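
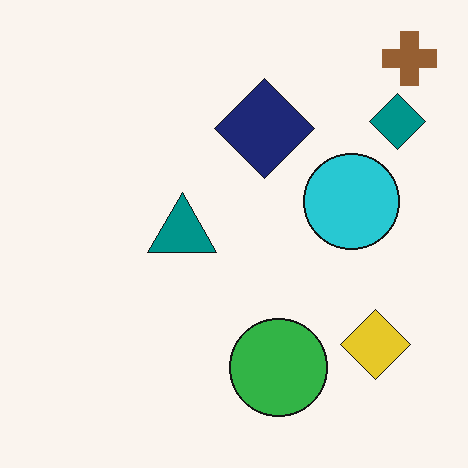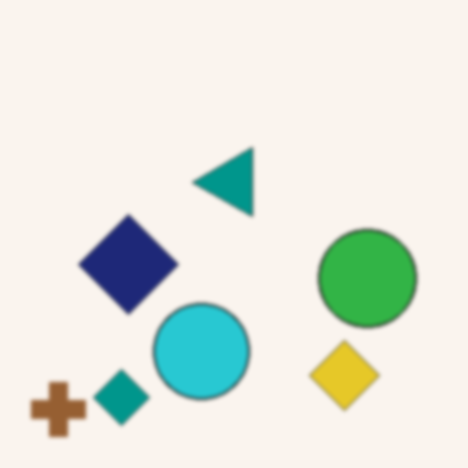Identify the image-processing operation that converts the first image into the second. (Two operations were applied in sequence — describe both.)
Transposed (reflected across the top-left ↔ bottom-right diagonal), then given a subtle gaussian blur.

Shapes have swapped their row and column positions — what was in the top-right is now in the bottom-left — a diagonal reflection. Shape edges and outlines are uniformly softened across the whole image.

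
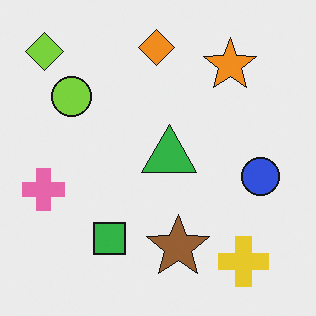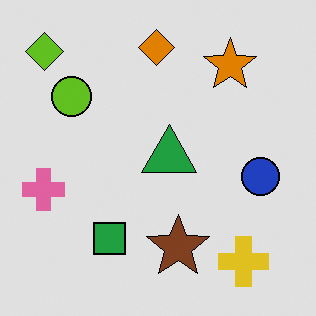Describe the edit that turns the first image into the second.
The image was moderately posterized.

Each flat color has snapped to a coarser quantized level — most visibly, the near-white background has dropped to a flat grey.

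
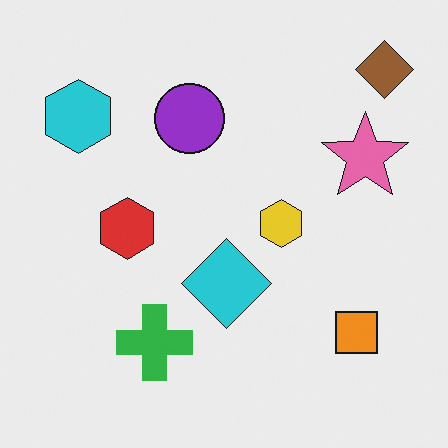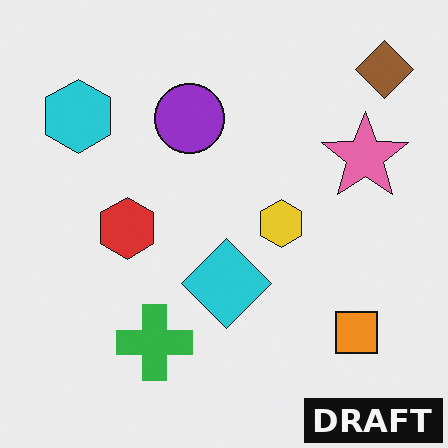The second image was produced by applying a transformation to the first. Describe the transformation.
The image was watermarked with the text "DRAFT" in the lower-right corner.

A dark label reading "DRAFT" appears in the lower-right corner.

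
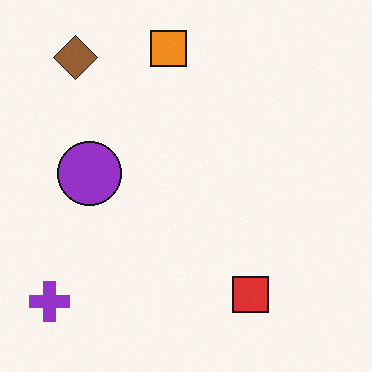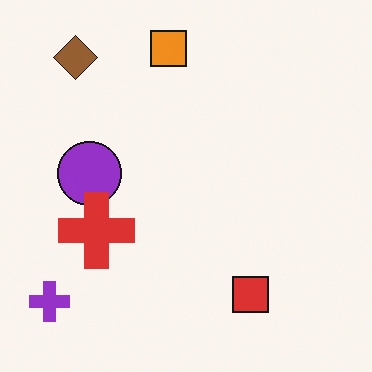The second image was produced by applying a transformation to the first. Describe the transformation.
The second image is the first overlaid with an additional red cross.

A red cross appears in the second image that is absent from the first.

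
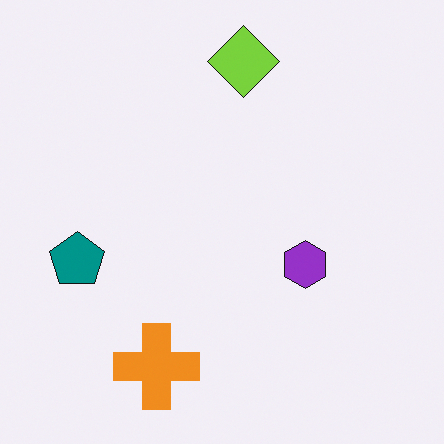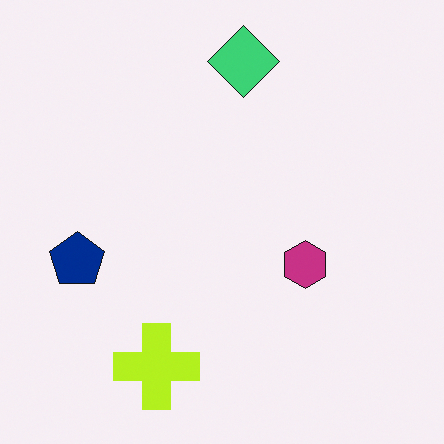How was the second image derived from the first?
Hue-shifted slightly.

Every shape's color has rotated by the same amount around the hue wheel — a uniform hue shift.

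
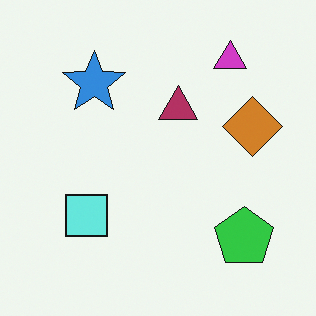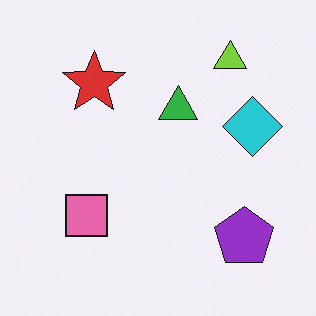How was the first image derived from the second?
The transformation is: hue-shifted through roughly half the color wheel.

Every shape's color has rotated by the same amount around the hue wheel — a uniform hue shift.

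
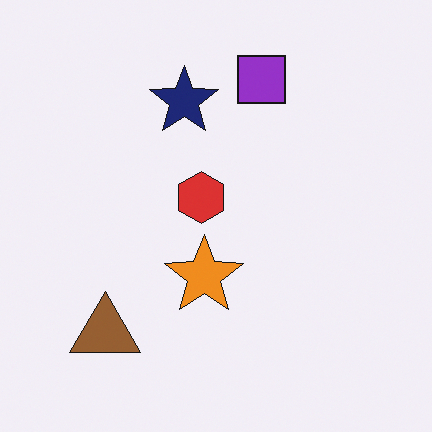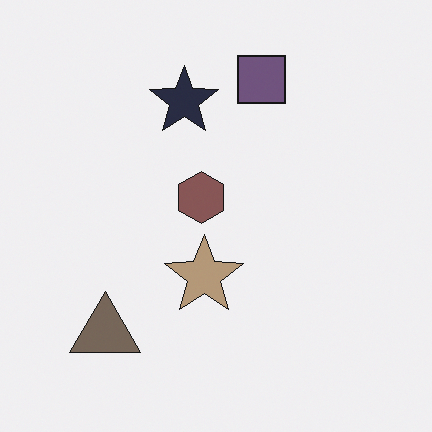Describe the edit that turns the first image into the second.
The second image is the first heavily desaturated.

All colors are more muted and greyish — a global saturation change.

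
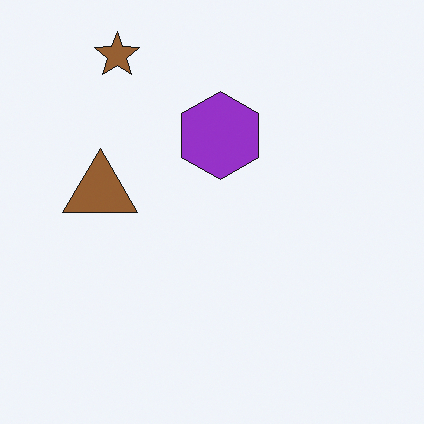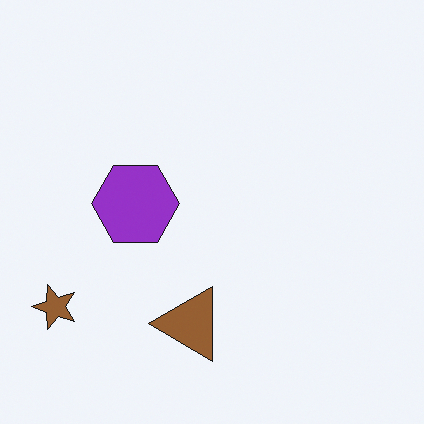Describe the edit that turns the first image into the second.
It was rotated 90° counter-clockwise.

The brown star sits in the top-left of the first image and the bottom-left of the second — consistent with a whole-image 90° counter-clockwise rotation.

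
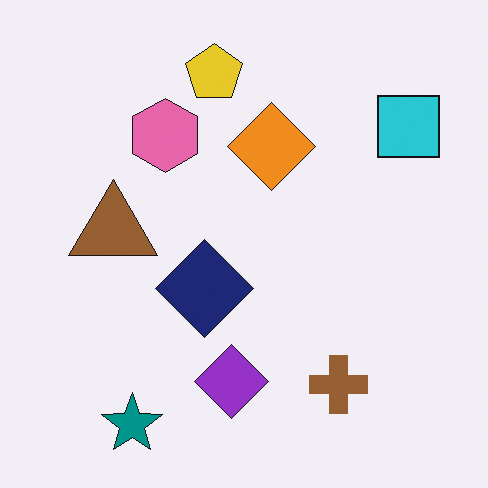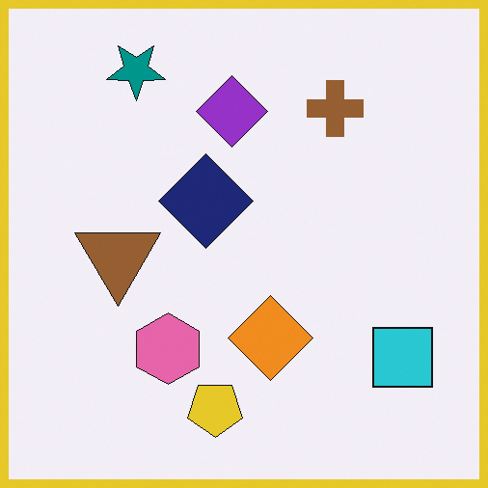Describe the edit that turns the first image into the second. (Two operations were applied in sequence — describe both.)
The transformation is: flipped vertically (top ↔ bottom), then framed with a yellow border.

The teal star is in the bottom-left of the first image and the top-left of the second — shapes on opposite sides of the horizontal midline have swapped in a mirror flip. A solid yellow frame runs around the edge of the second image, with the content slightly shrunk inside it.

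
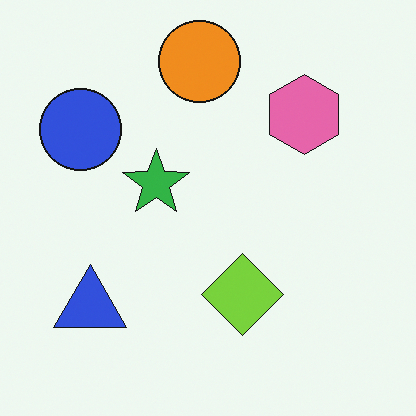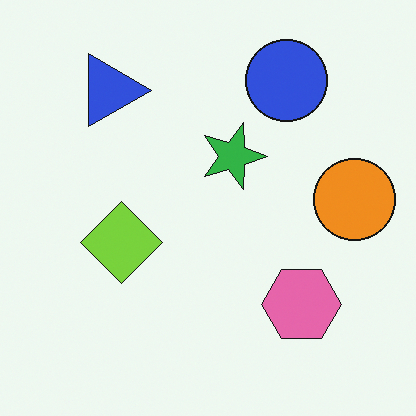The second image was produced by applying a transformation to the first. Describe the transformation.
The transformation is: rotated 90° clockwise.

The blue triangle sits in the bottom-left of the first image and the top-left of the second — consistent with a whole-image 90° clockwise rotation.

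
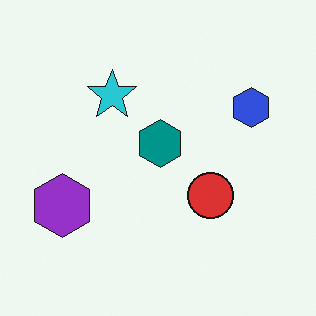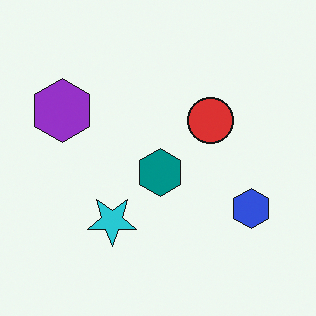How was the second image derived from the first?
It was flipped vertically (top ↔ bottom).

The cyan star is in the top of the first image and the bottom of the second — shapes on opposite sides of the horizontal midline have swapped in a mirror flip.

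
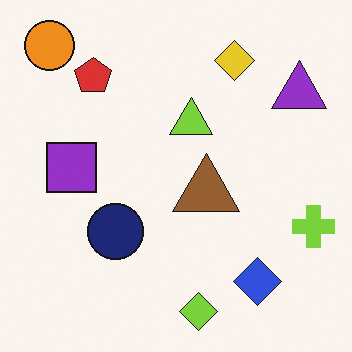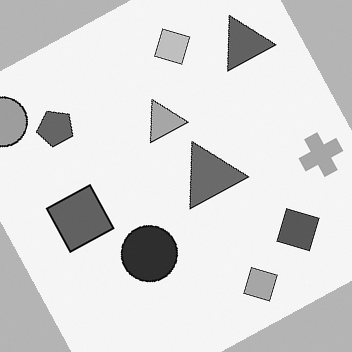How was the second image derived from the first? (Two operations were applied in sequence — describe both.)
The second image is the first rotated counter-clockwise by a moderate amount, then converted to grayscale.

Every shape is tilted by the same angle and the image corners show triangular fill wedges — a whole-image rotation by a non-right angle. All color is removed — every shape is now a shade of grey.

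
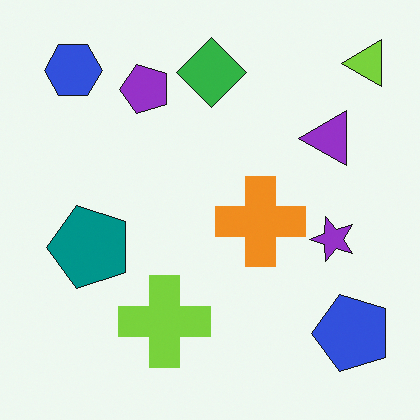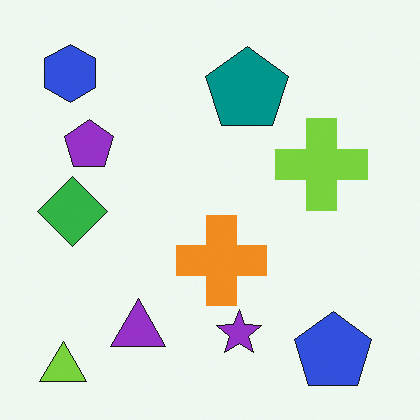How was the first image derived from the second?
The transformation is: transposed (reflected across the top-left ↔ bottom-right diagonal).

Shapes have swapped their row and column positions — what was in the top-right is now in the bottom-left — a diagonal reflection.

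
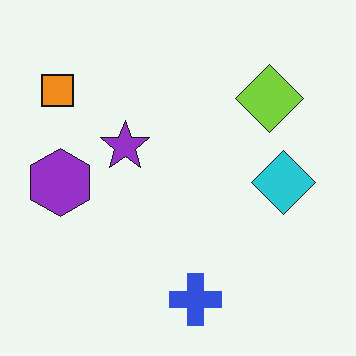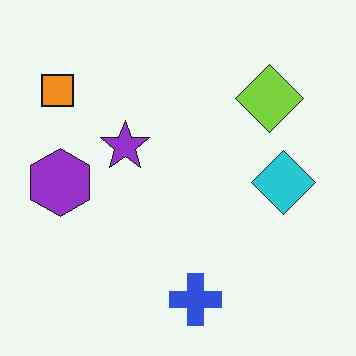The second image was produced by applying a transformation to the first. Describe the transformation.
The transformation is: given moderate JPEG compression.

Blocky 8×8 compression artifacts appear around shape edges and the flat background shows ringing — characteristic JPEG degradation.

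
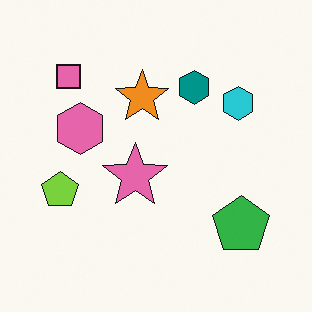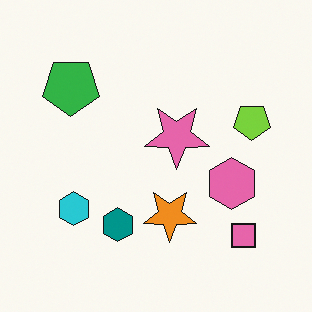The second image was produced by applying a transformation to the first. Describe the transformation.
It was rotated 180°.

The pink square sits in the top-left of the first image and the bottom-right of the second — consistent with a whole-image 180° rotation.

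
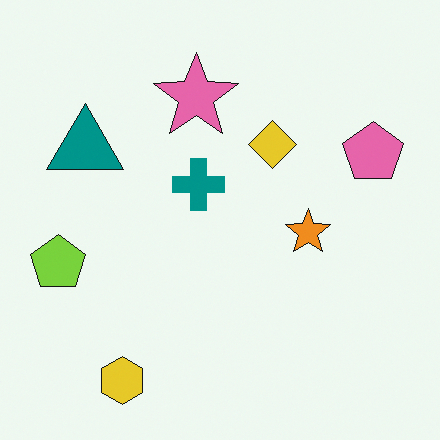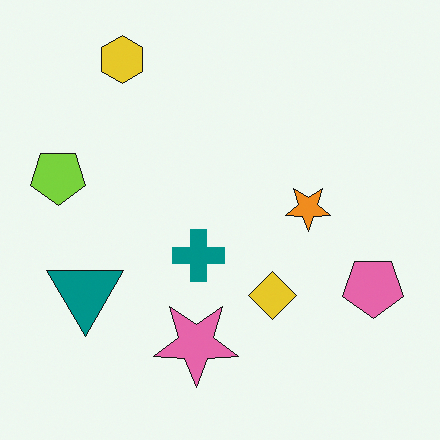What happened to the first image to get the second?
It was flipped vertically (top ↔ bottom).

The yellow hexagon is in the bottom-left of the first image and the top-left of the second — shapes on opposite sides of the horizontal midline have swapped in a mirror flip.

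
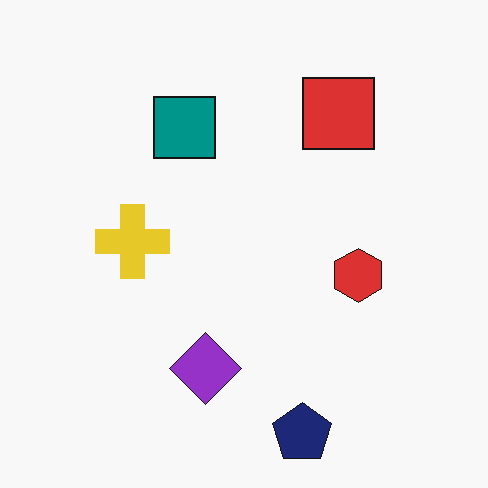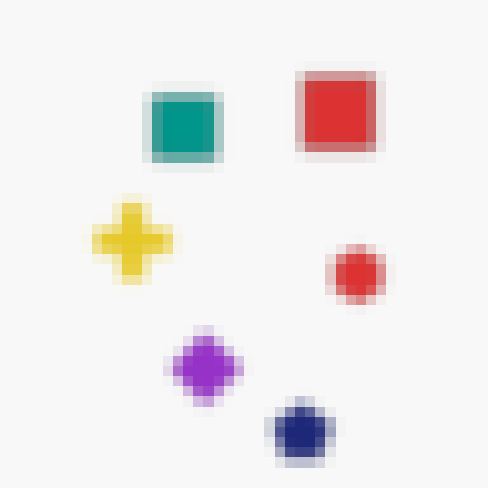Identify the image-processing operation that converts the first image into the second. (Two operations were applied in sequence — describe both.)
The second image is the first heavily blurred, then coarsely pixelated.

Shape edges and outlines are uniformly softened across the whole image. Shapes are reduced to large square blocks; fine edges and outlines are lost — a downscale-then-upscale (mosaic) effect.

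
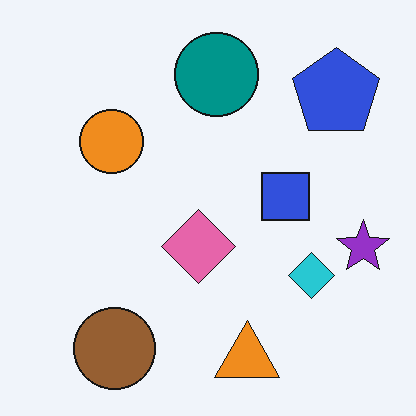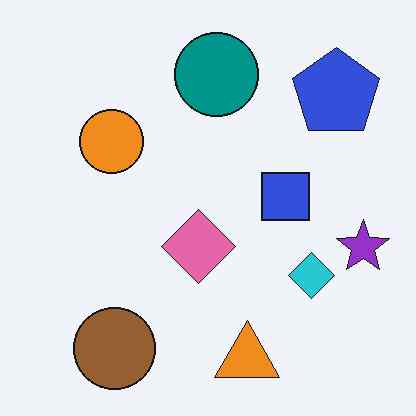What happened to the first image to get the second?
It was given moderate JPEG compression.

Blocky 8×8 compression artifacts appear around shape edges and the flat background shows ringing — characteristic JPEG degradation.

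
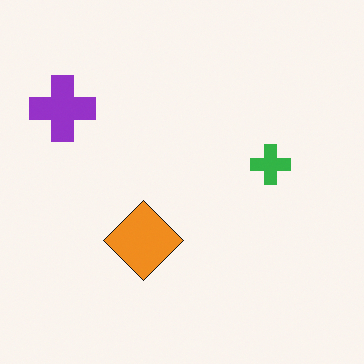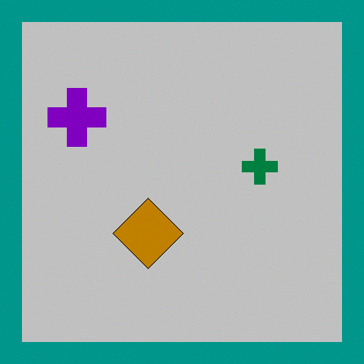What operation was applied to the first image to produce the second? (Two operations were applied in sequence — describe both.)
It was aggressively posterized, then framed with a teal border.

Each flat color has snapped to a coarser quantized level — most visibly, the near-white background has dropped to a flat grey. A solid teal frame runs around the edge of the second image, with the content slightly shrunk inside it.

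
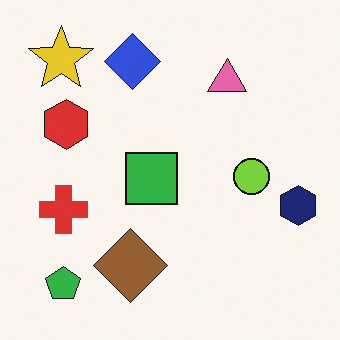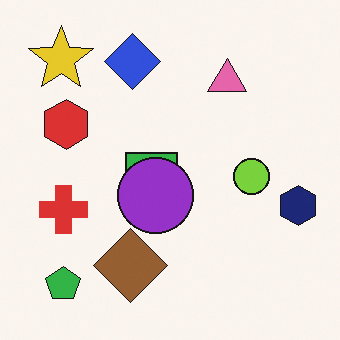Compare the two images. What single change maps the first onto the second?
The image was overlaid with an additional purple circle.

A purple circle appears in the second image that is absent from the first.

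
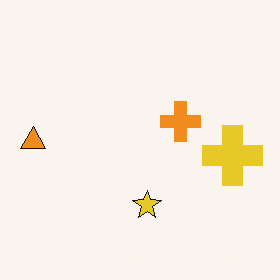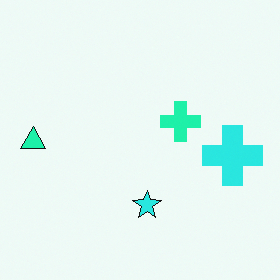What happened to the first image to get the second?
The second image is the first hue-shifted through roughly a third of the color wheel.

Every shape's color has rotated by the same amount around the hue wheel — a uniform hue shift.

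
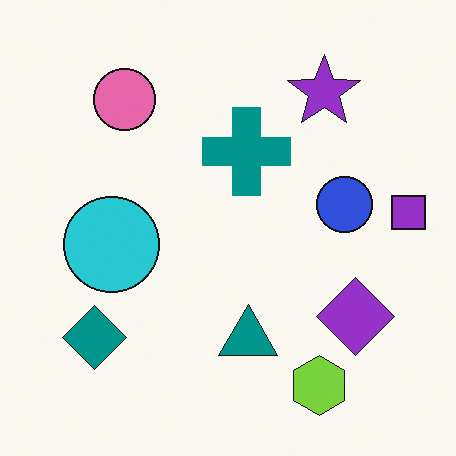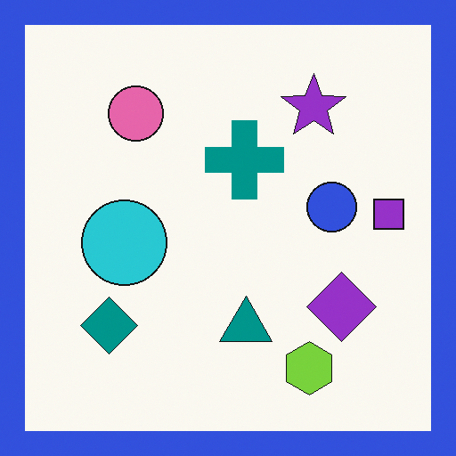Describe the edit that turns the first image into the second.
This is the original image framed with a blue border.

A solid blue frame runs around the edge of the second image, with the content slightly shrunk inside it.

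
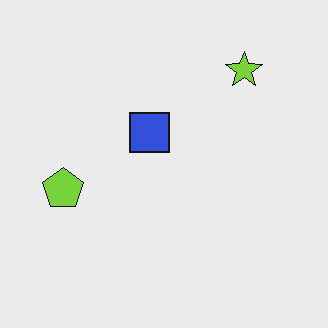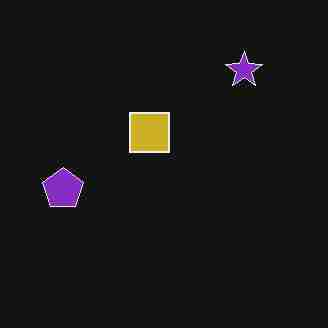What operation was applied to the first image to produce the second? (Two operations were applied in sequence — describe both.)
The transformation is: color-inverted (negative), then heavily JPEG-compressed with obvious blocking artifacts.

The light background has become dark and every shape's color is its complement — a photographic negative. Blocky 8×8 compression artifacts appear around shape edges and the flat background shows ringing — characteristic JPEG degradation.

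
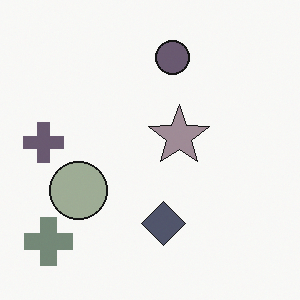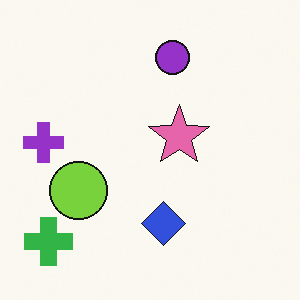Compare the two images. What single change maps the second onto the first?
Heavily desaturated.

All colors are more muted and greyish — a global saturation change.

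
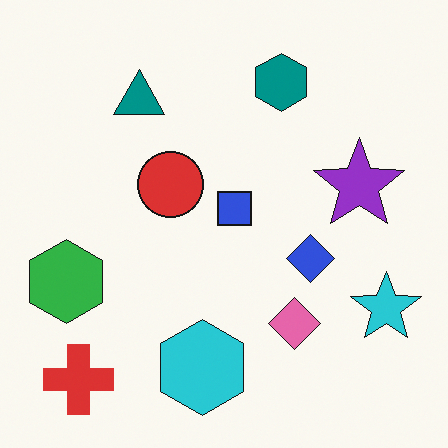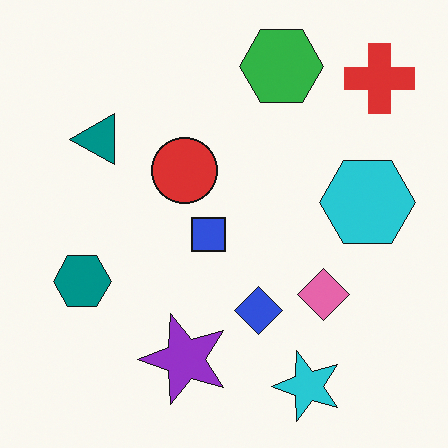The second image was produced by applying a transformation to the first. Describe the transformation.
The second image is the first transposed (reflected across the top-left ↔ bottom-right diagonal).

Shapes have swapped their row and column positions — what was in the top-right is now in the bottom-left — a diagonal reflection.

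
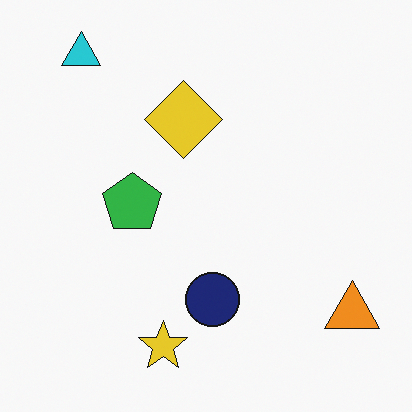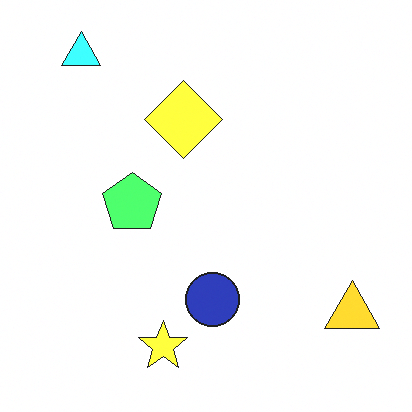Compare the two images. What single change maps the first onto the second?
It was noticeably brightened.

Every pixel — background and shapes alike — is uniformly brightened.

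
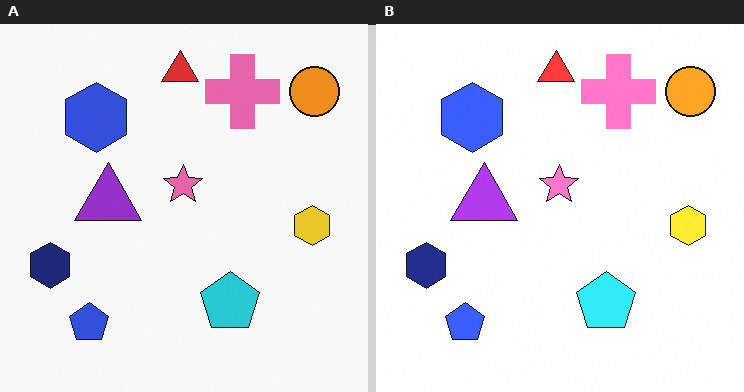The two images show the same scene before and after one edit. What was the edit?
This is the original image slightly brightened.

Every pixel — background and shapes alike — is uniformly brightened.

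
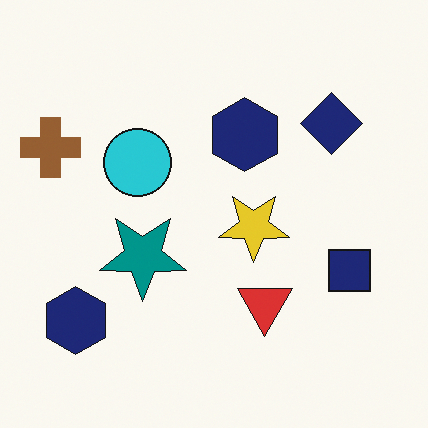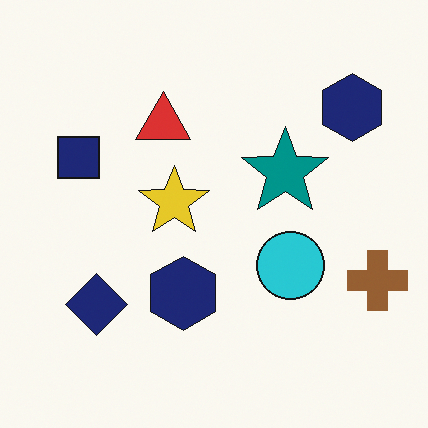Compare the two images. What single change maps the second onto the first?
Rotated 180°.

The brown cross sits in the right of the second image and the left of the first — consistent with a whole-image 180° rotation.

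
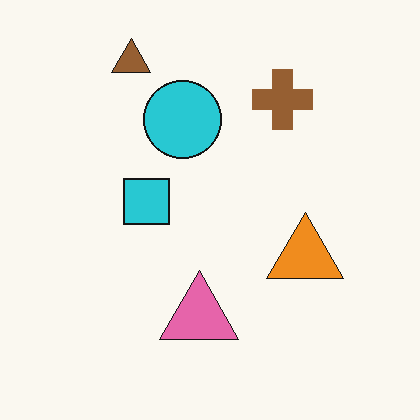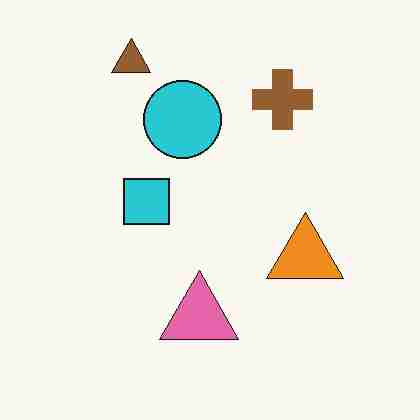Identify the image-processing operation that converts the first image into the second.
The transformation is: degraded with heavy JPEG compression.

Blocky 8×8 compression artifacts appear around shape edges and the flat background shows ringing — characteristic JPEG degradation.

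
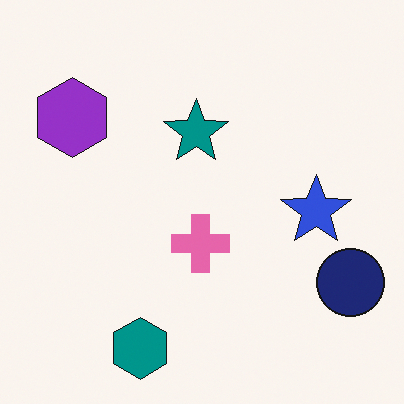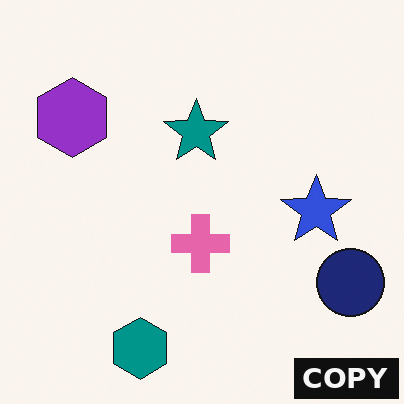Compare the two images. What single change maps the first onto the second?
The image was watermarked with the text "COPY" in the lower-right corner.

A dark label reading "COPY" appears in the lower-right corner.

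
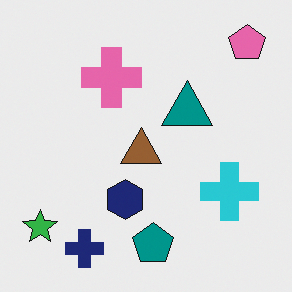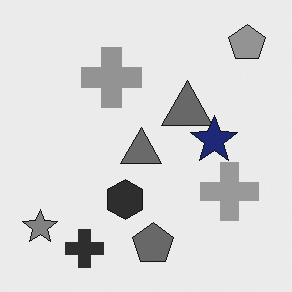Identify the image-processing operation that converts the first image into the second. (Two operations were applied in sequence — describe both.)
This is the original image converted to grayscale, then overlaid with an additional navy star.

All color is removed — every shape is now a shade of grey. A navy star appears in the second image that is absent from the first.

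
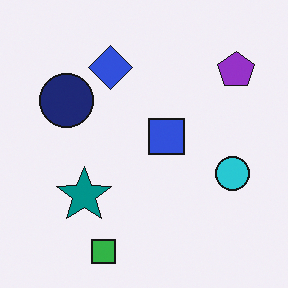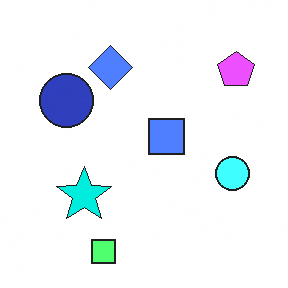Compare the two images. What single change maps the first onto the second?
Substantially brightened.

Every pixel — background and shapes alike — is uniformly brightened.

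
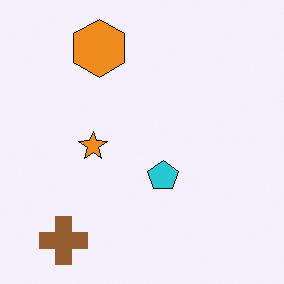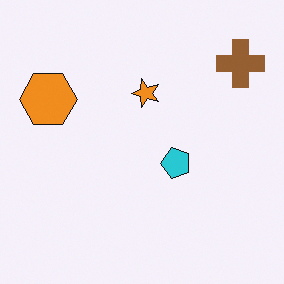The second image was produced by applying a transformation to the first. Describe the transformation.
Transposed (reflected across the top-left ↔ bottom-right diagonal).

Shapes have swapped their row and column positions — what was in the top-right is now in the bottom-left — a diagonal reflection.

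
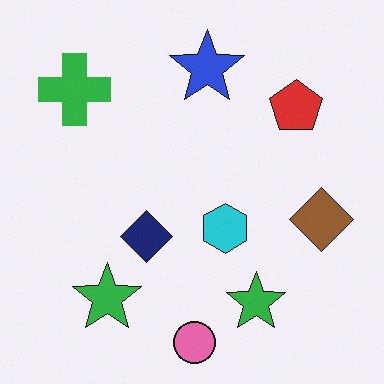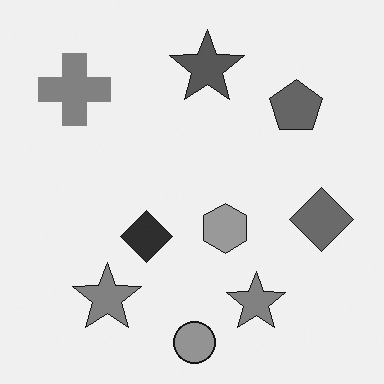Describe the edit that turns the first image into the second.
This is the original image converted to grayscale.

All color is removed — every shape is now a shade of grey.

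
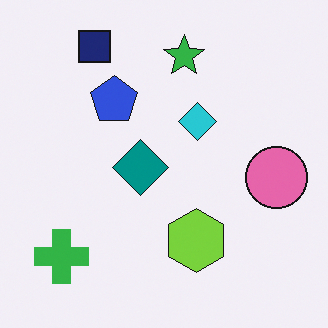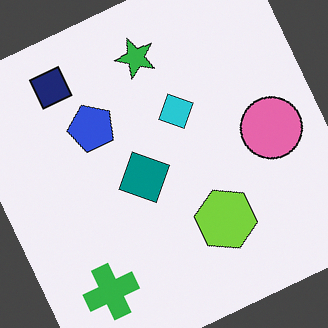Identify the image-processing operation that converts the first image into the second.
The image was rotated counter-clockwise by a moderate amount.

Every shape is tilted by the same angle and the image corners show triangular fill wedges — a whole-image rotation by a non-right angle.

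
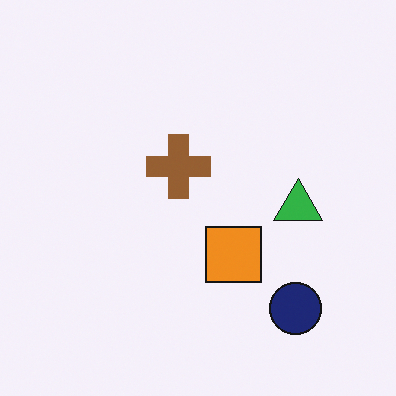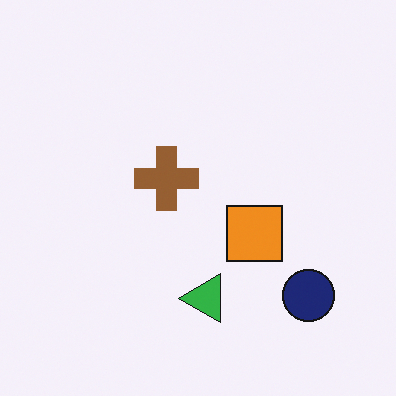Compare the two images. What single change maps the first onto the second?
The second image is the first transposed (reflected across the top-left ↔ bottom-right diagonal).

Shapes have swapped their row and column positions — what was in the top-right is now in the bottom-left — a diagonal reflection.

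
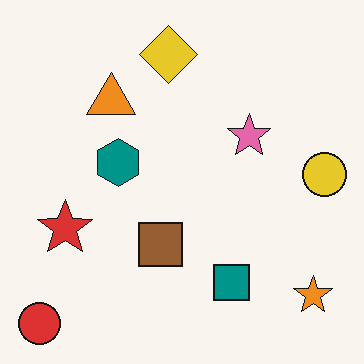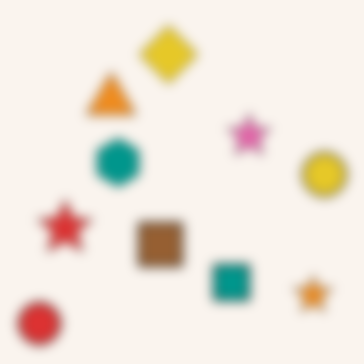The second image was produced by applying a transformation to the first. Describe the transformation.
The image was strongly gaussian-blurred.

Shape edges and outlines are uniformly softened across the whole image.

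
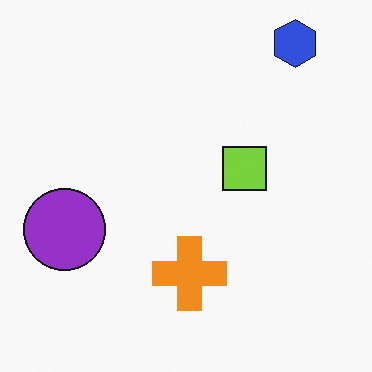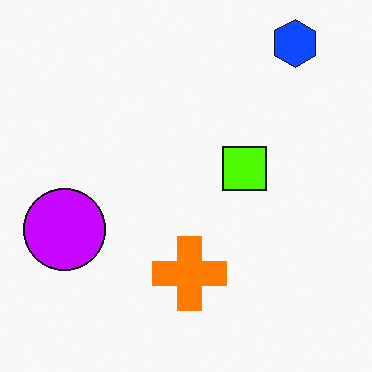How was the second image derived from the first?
It was heavily oversaturated.

All colors are more vivid — a global saturation change.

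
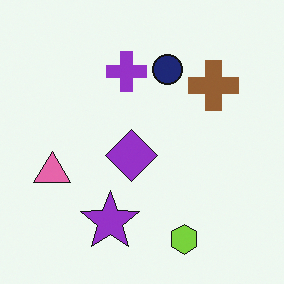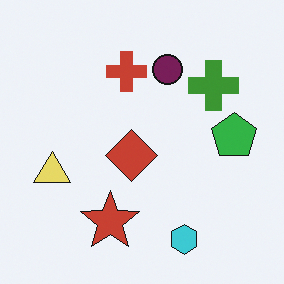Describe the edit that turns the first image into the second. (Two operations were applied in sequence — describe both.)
This is the original image hue-shifted noticeably, then overlaid with an additional green pentagon.

Every shape's color has rotated by the same amount around the hue wheel — a uniform hue shift. A green pentagon appears in the second image that is absent from the first.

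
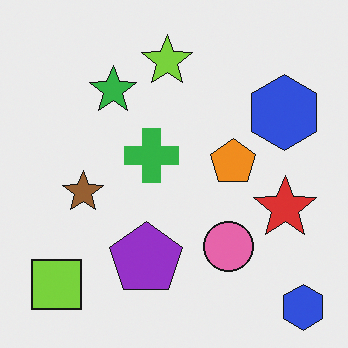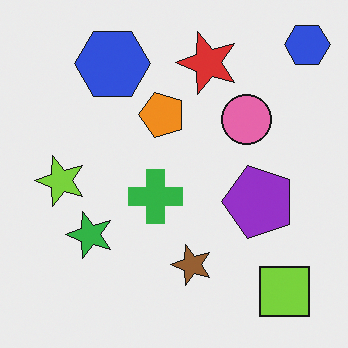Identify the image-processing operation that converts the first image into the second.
It was rotated 90° counter-clockwise.

The lime square sits in the bottom-left of the first image and the bottom-right of the second — consistent with a whole-image 90° counter-clockwise rotation.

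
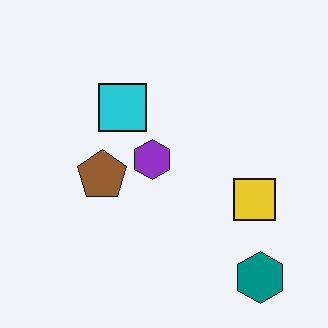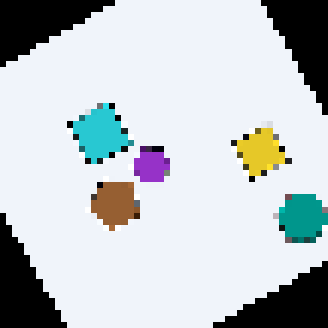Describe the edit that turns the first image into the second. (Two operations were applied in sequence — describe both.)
The transformation is: rotated counter-clockwise by a clearly visible amount, then moderately pixelated.

Every shape is tilted by the same angle and the image corners show triangular fill wedges — a whole-image rotation by a non-right angle. Shapes are reduced to large square blocks; fine edges and outlines are lost — a downscale-then-upscale (mosaic) effect.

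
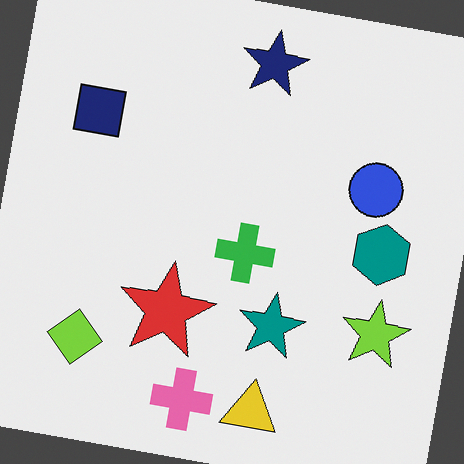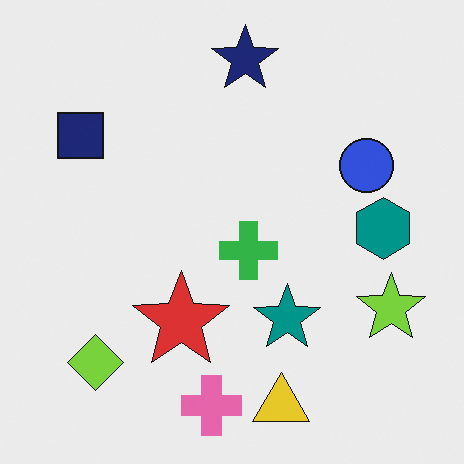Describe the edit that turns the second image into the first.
It was rotated clockwise by a slight angle.

Every shape is tilted by the same angle and the image corners show triangular fill wedges — a whole-image rotation by a non-right angle.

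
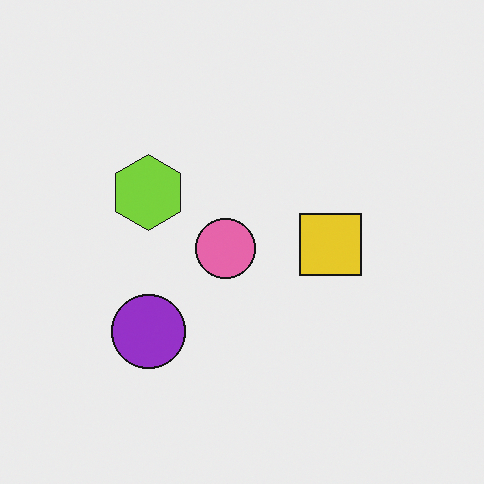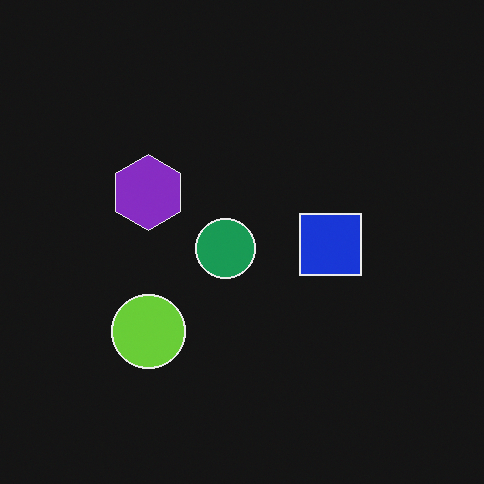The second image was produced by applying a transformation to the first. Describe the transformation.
It was color-inverted (negative).

The light background has become dark and every shape's color is its complement — a photographic negative.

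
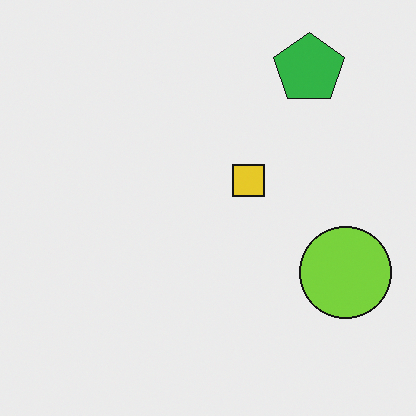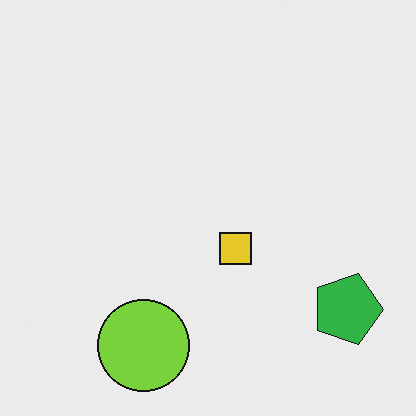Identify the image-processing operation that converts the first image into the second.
Rotated 90° clockwise.

The green pentagon sits in the top-right of the first image and the bottom-right of the second — consistent with a whole-image 90° clockwise rotation.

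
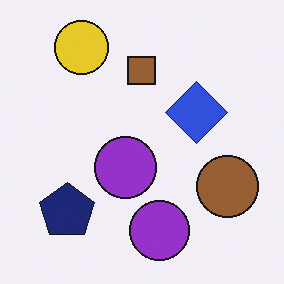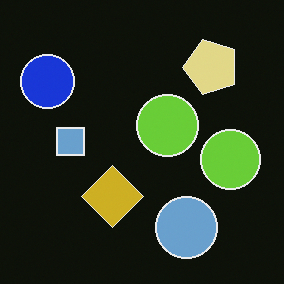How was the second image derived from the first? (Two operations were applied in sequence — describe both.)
It was color-inverted (negative), then transposed (reflected across the top-left ↔ bottom-right diagonal).

The light background has become dark and every shape's color is its complement — a photographic negative. Shapes have swapped their row and column positions — what was in the top-right is now in the bottom-left — a diagonal reflection.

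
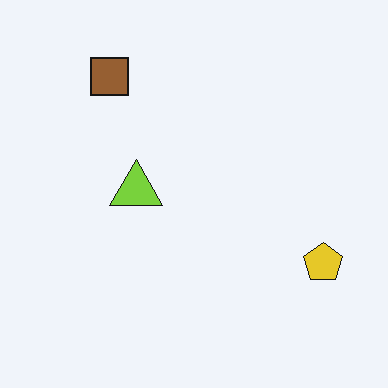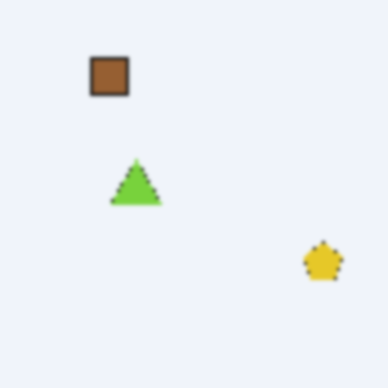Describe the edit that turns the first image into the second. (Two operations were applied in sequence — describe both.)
The second image is the first mildly pixelated, then lightly blurred.

Shapes are reduced to large square blocks; fine edges and outlines are lost — a downscale-then-upscale (mosaic) effect. Shape edges and outlines are uniformly softened across the whole image.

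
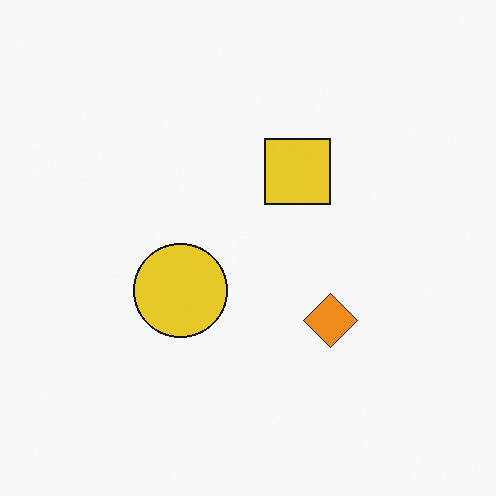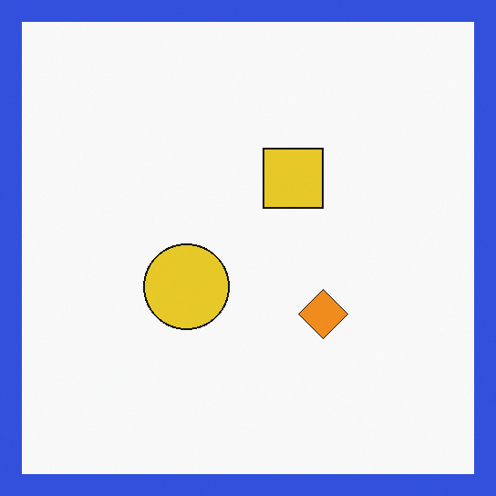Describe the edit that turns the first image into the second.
It was framed with a blue border.

A solid blue frame runs around the edge of the second image, with the content slightly shrunk inside it.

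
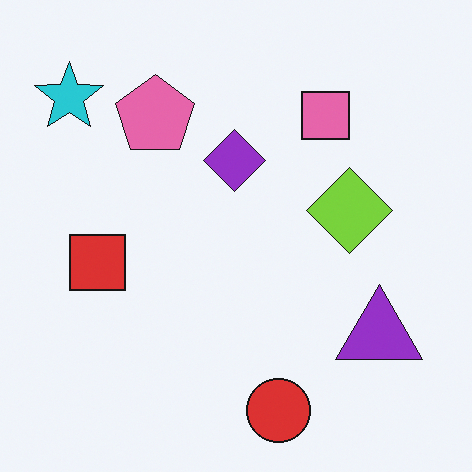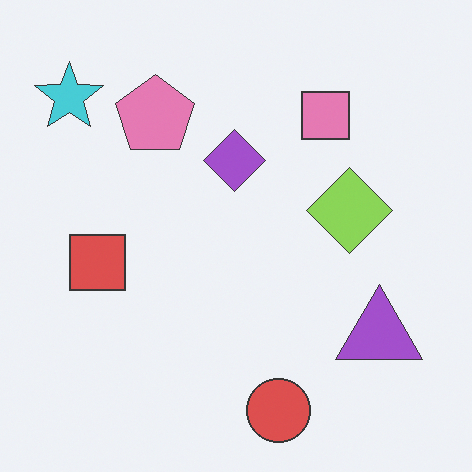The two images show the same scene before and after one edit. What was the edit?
The image was given slightly reduced contrast.

Tones are pushed toward mid-grey across the whole image — a global contrast change.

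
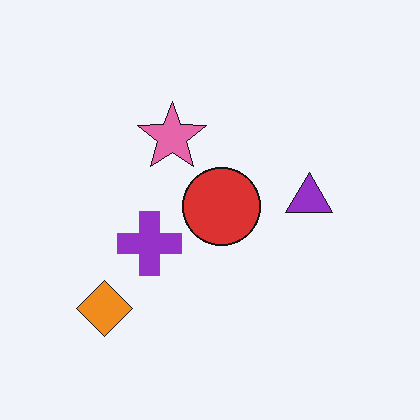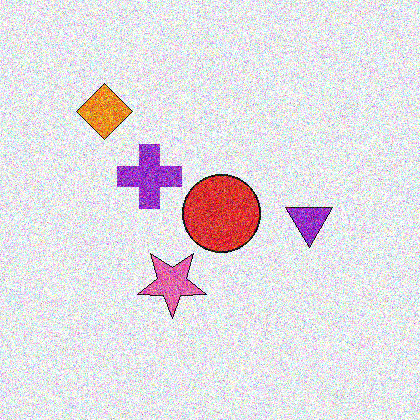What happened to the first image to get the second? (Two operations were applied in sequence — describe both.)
Flipped vertically (top ↔ bottom), then degraded with heavy additive noise.

The orange diamond is in the bottom-left of the first image and the top-left of the second — shapes on opposite sides of the horizontal midline have swapped in a mirror flip. Random speckle covers the whole image, including the flat background.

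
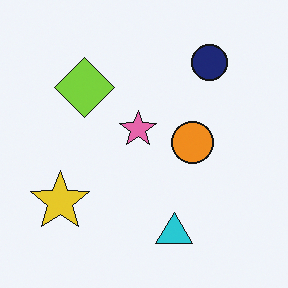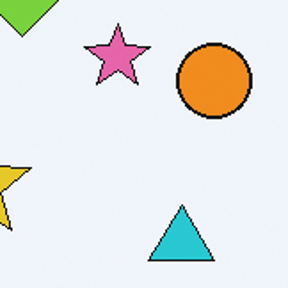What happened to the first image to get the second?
The image was cropped to a noticeably smaller region and rescaled.

The visible shapes are larger and the field of view is narrower; shapes near the original edges may be partly or wholly outside the frame — a crop-and-rescale.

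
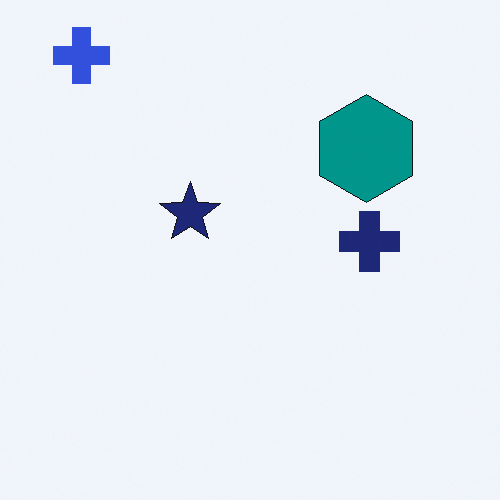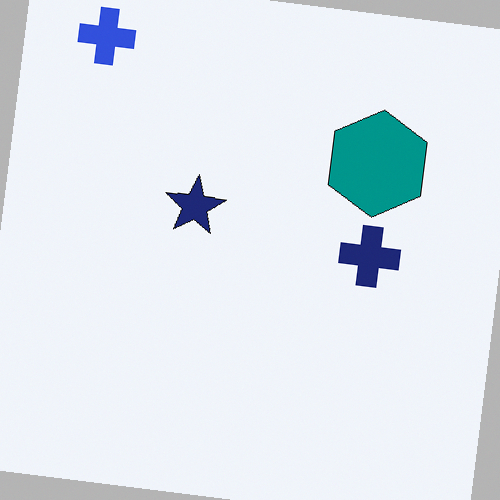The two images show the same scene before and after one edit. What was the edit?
The second image is the first rotated clockwise by a small amount.

Every shape is tilted by the same angle and the image corners show triangular fill wedges — a whole-image rotation by a non-right angle.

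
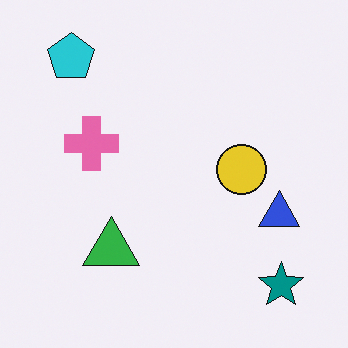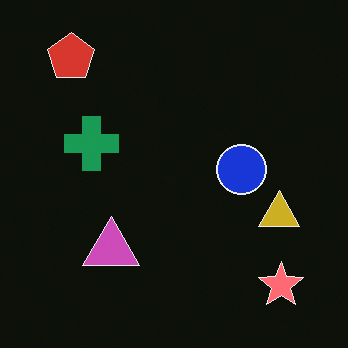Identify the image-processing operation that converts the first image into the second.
Color-inverted (negative).

The light background has become dark and every shape's color is its complement — a photographic negative.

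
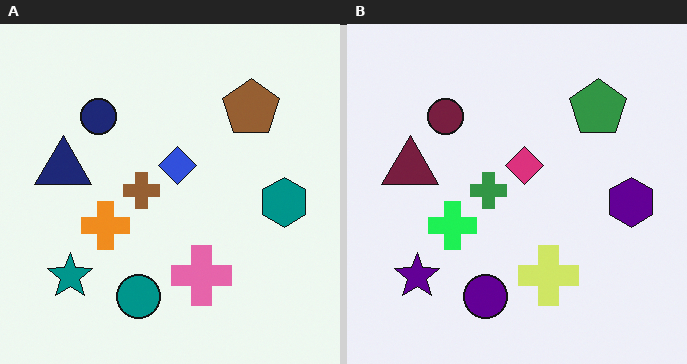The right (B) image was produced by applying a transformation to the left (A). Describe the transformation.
This is the original image hue-shifted by a moderate amount.

Every shape's color has rotated by the same amount around the hue wheel — a uniform hue shift.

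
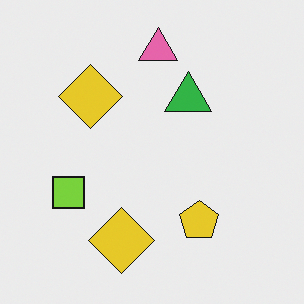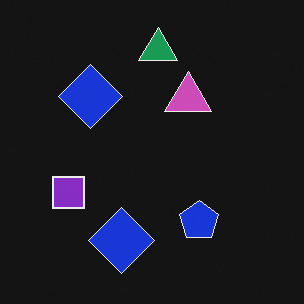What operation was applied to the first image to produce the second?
The transformation is: color-inverted (negative).

The light background has become dark and every shape's color is its complement — a photographic negative.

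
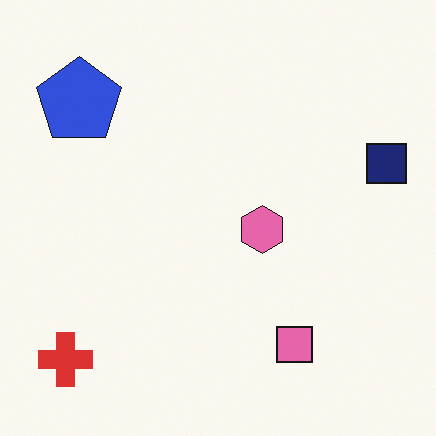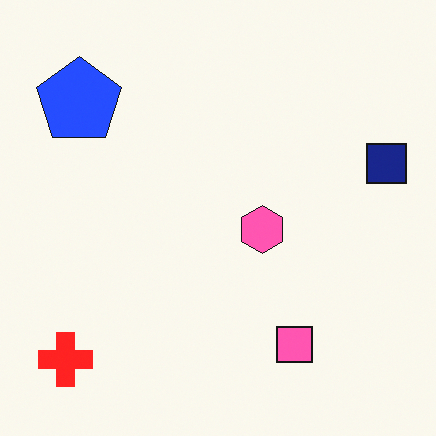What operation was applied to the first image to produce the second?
The transformation is: slightly oversaturated.

All colors are more vivid — a global saturation change.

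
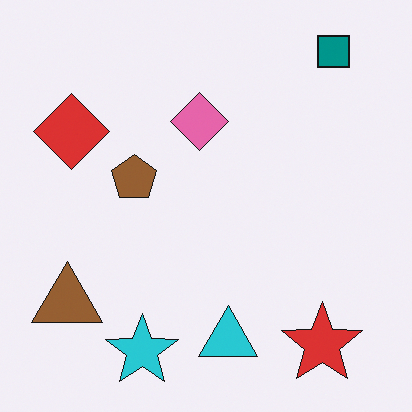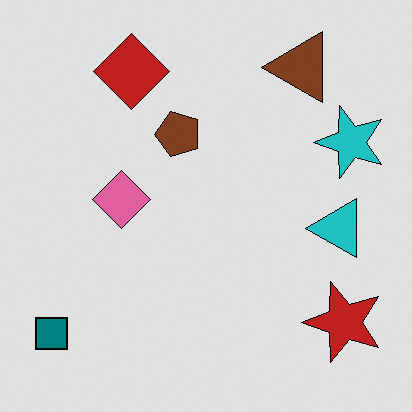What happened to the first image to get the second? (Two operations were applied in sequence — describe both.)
The transformation is: posterized to a reduced palette, then transposed (reflected across the top-left ↔ bottom-right diagonal).

Each flat color has snapped to a coarser quantized level — most visibly, the near-white background has dropped to a flat grey. Shapes have swapped their row and column positions — what was in the top-right is now in the bottom-left — a diagonal reflection.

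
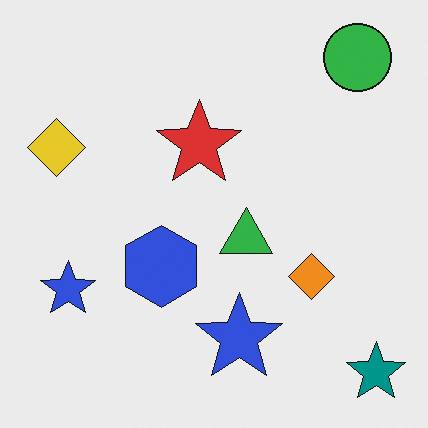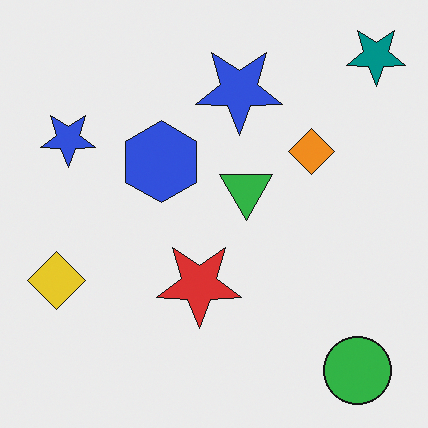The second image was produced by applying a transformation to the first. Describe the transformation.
The transformation is: flipped vertically (top ↔ bottom).

The teal star is in the bottom-right of the first image and the top-right of the second — shapes on opposite sides of the horizontal midline have swapped in a mirror flip.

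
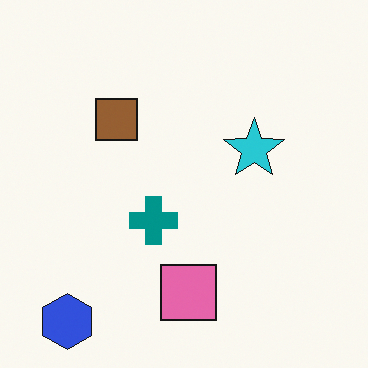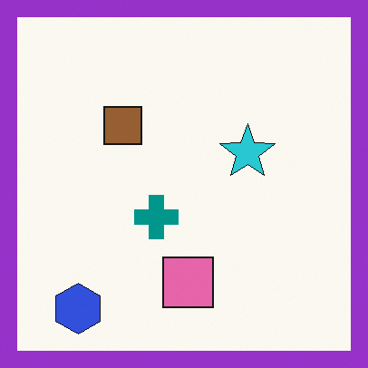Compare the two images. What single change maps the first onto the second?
It was framed with a purple border.

A solid purple frame runs around the edge of the second image, with the content slightly shrunk inside it.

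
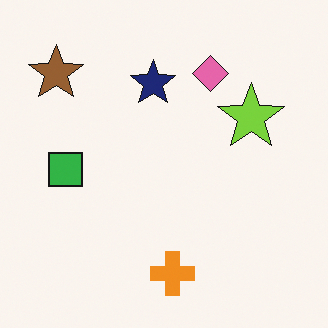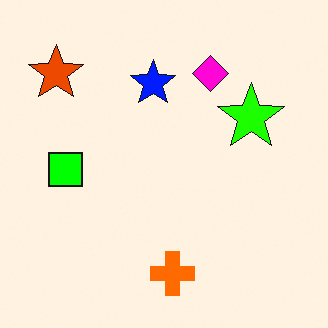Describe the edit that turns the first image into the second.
This is the original image made much more vivid (saturation change).

All colors are more vivid — a global saturation change.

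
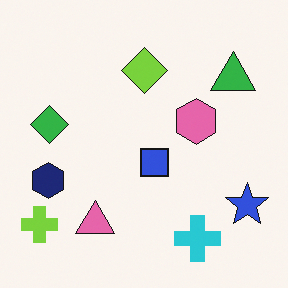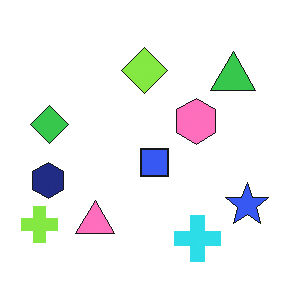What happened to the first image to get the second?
Brightened a little.

Every pixel — background and shapes alike — is uniformly brightened.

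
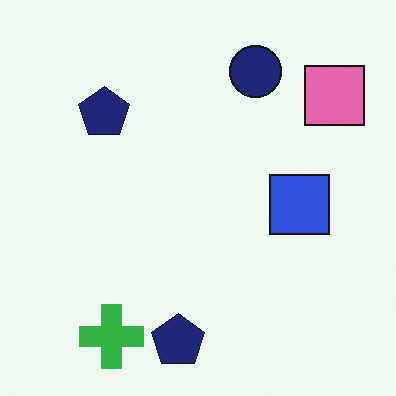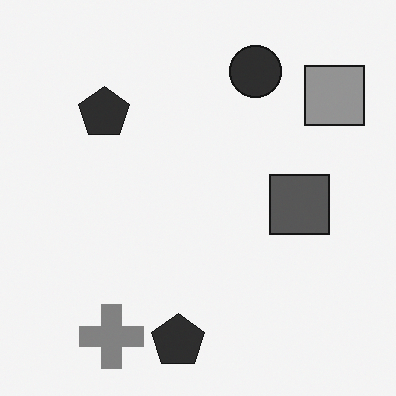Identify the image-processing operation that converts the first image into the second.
The second image is the first converted to grayscale.

All color is removed — every shape is now a shade of grey.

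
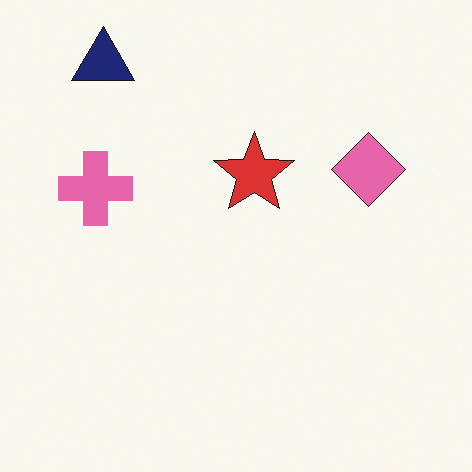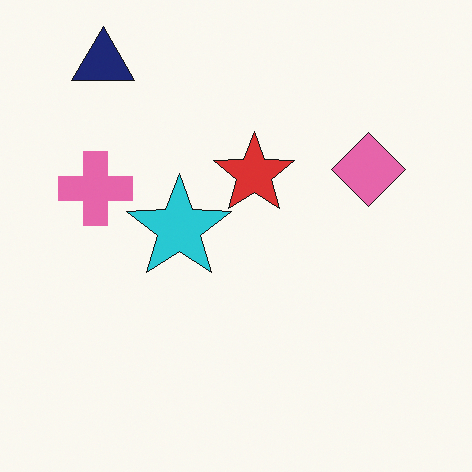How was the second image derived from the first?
The transformation is: overlaid with an additional cyan star.

A cyan star appears in the second image that is absent from the first.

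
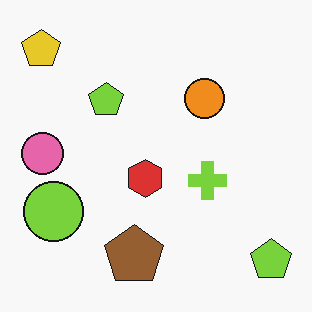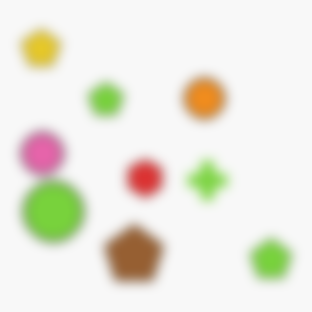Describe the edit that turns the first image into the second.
The second image is the first strongly gaussian-blurred.

Shape edges and outlines are uniformly softened across the whole image.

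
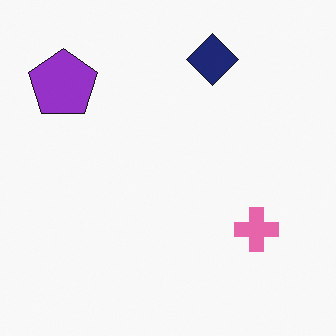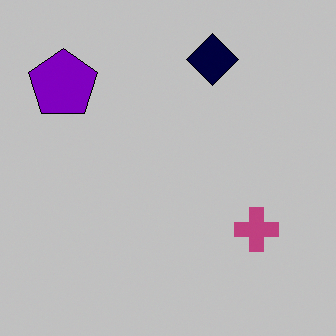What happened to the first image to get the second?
This is the original image aggressively posterized.

Each flat color has snapped to a coarser quantized level — most visibly, the near-white background has dropped to a flat grey.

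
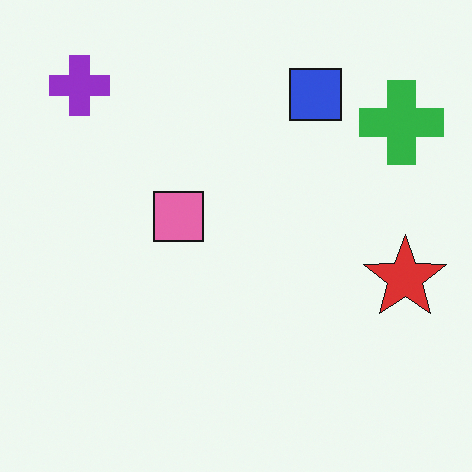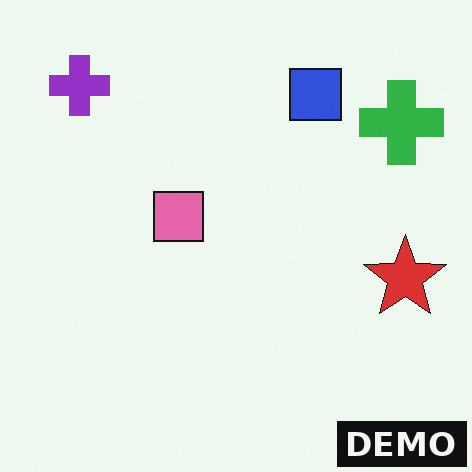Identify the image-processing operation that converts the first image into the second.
The second image is the first watermarked with the text "DEMO" in the lower-right corner.

A dark label reading "DEMO" appears in the lower-right corner.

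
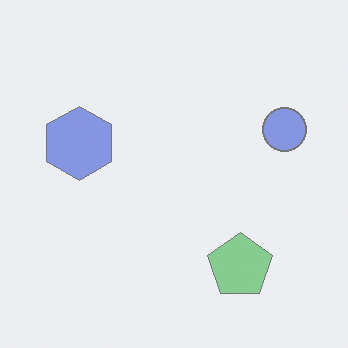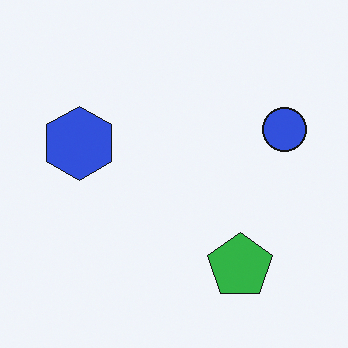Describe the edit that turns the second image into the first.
It was given much lower contrast.

Tones are pushed toward mid-grey across the whole image — a global contrast change.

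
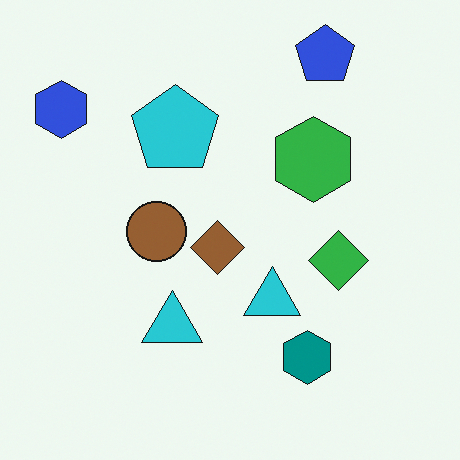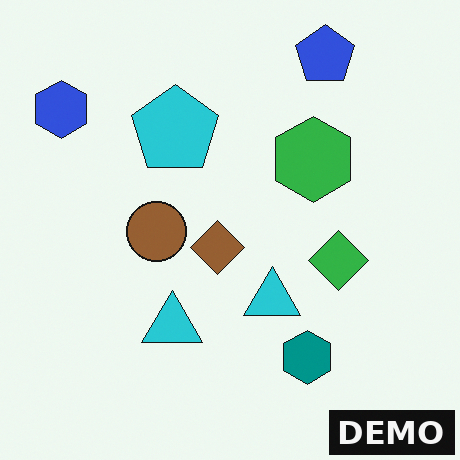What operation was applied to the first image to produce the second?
Watermarked with the text "DEMO" in the lower-right corner.

A dark label reading "DEMO" appears in the lower-right corner.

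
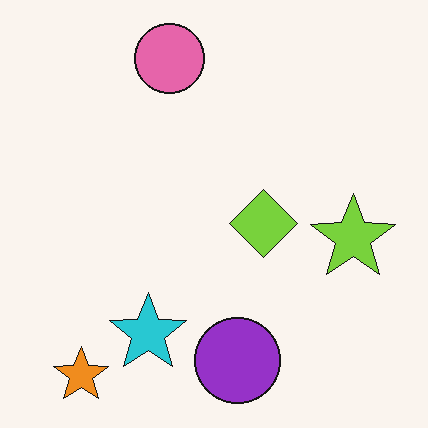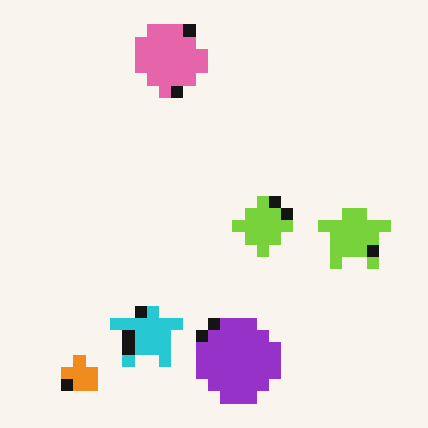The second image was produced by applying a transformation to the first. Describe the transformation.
It was heavily pixelated into large blocks.

Shapes are reduced to large square blocks; fine edges and outlines are lost — a downscale-then-upscale (mosaic) effect.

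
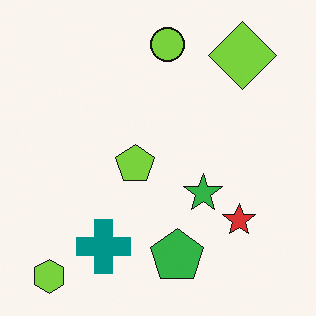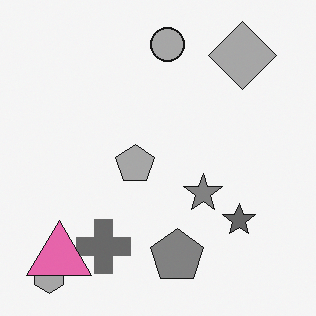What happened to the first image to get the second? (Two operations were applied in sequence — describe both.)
Converted to grayscale, then overlaid with an additional pink triangle.

All color is removed — every shape is now a shade of grey. A pink triangle appears in the second image that is absent from the first.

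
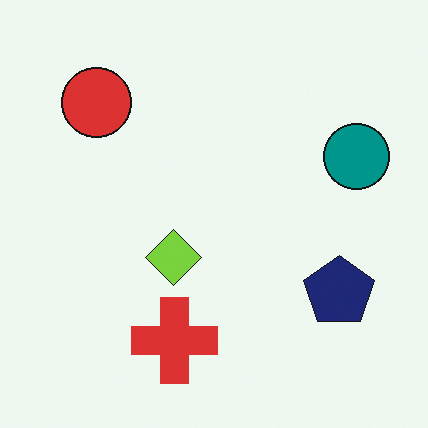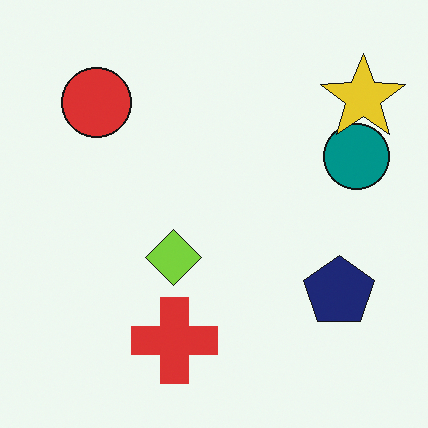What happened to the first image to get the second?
Overlaid with an additional yellow star.

A yellow star appears in the second image that is absent from the first.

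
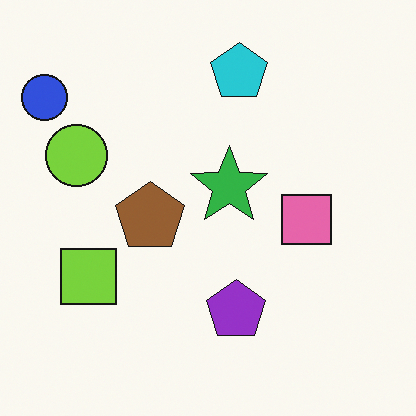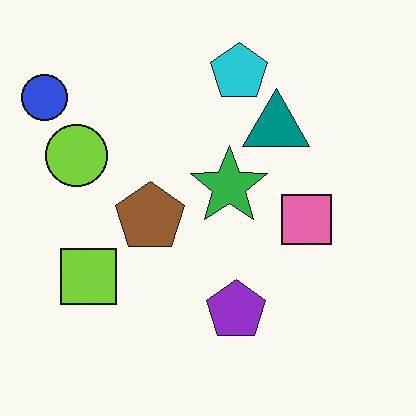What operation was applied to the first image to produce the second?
It was overlaid with an additional teal triangle.

A teal triangle appears in the second image that is absent from the first.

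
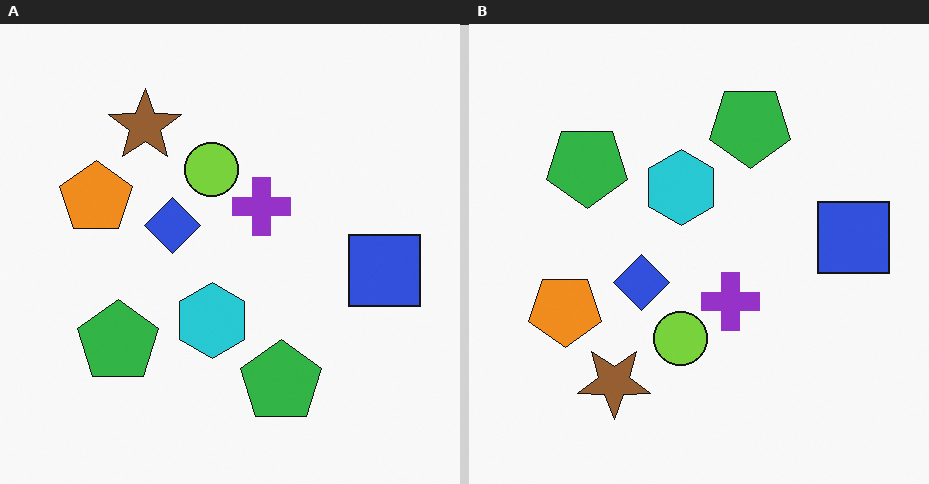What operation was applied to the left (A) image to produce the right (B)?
This is the original image flipped vertically (top ↔ bottom).

The brown star is in the top-left of the left (A) image and the bottom-left of the right (B) — shapes on opposite sides of the horizontal midline have swapped in a mirror flip.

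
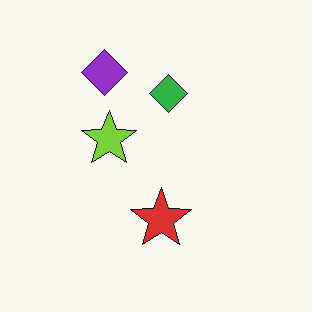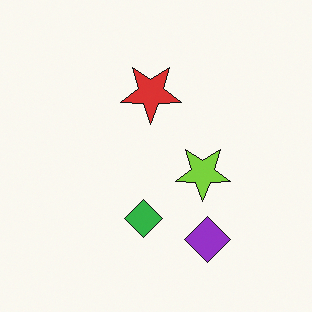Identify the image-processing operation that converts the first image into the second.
The image was rotated 180°.

The purple diamond sits in the top of the first image and the bottom of the second — consistent with a whole-image 180° rotation.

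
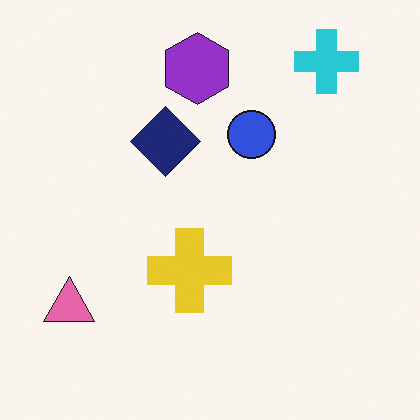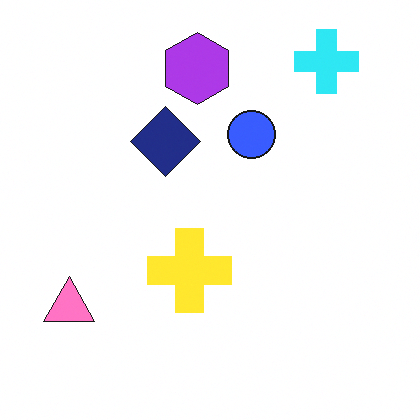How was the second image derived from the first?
Slightly brightened.

Every pixel — background and shapes alike — is uniformly brightened.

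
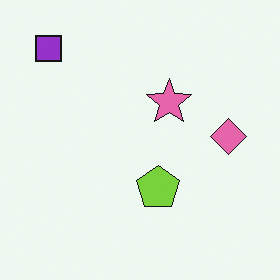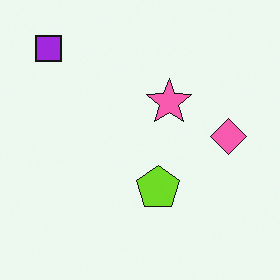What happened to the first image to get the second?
Slightly oversaturated.

All colors are more vivid — a global saturation change.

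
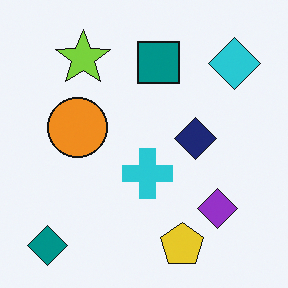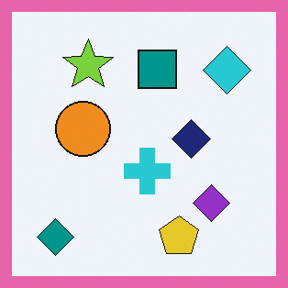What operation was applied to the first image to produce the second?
This is the original image framed with a pink border.

A solid pink frame runs around the edge of the second image, with the content slightly shrunk inside it.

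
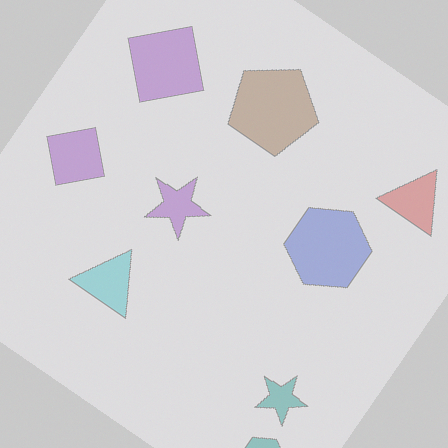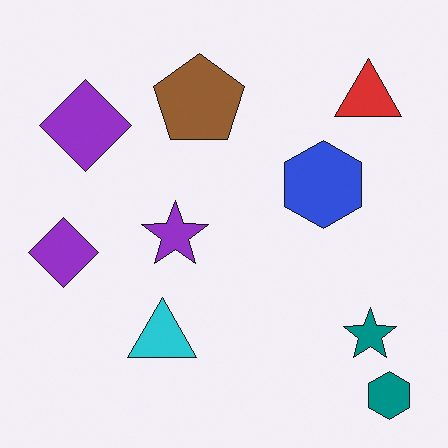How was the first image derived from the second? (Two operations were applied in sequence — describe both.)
Rotated clockwise by a large amount — several tens of degrees, then given much lower contrast.

Every shape is tilted by the same angle and the image corners show triangular fill wedges — a whole-image rotation by a non-right angle. Tones are pushed toward mid-grey across the whole image — a global contrast change.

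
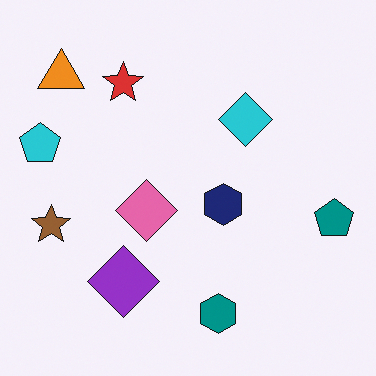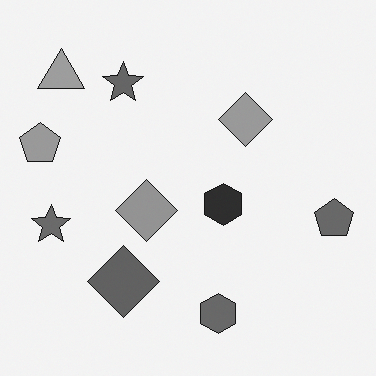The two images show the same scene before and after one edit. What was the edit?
The second image is the first converted to grayscale.

All color is removed — every shape is now a shade of grey.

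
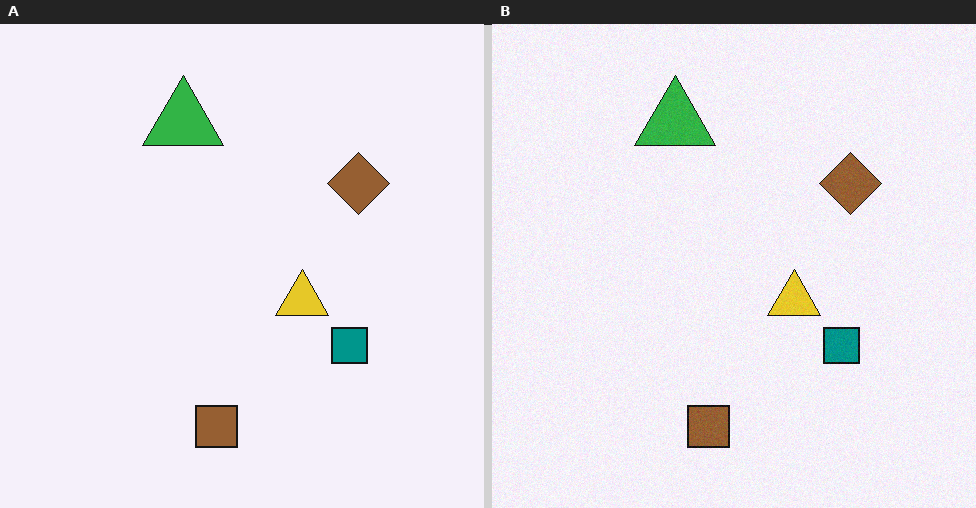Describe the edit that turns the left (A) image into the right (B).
The image was degraded with light additive noise.

Random speckle covers the whole image, including the flat background.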